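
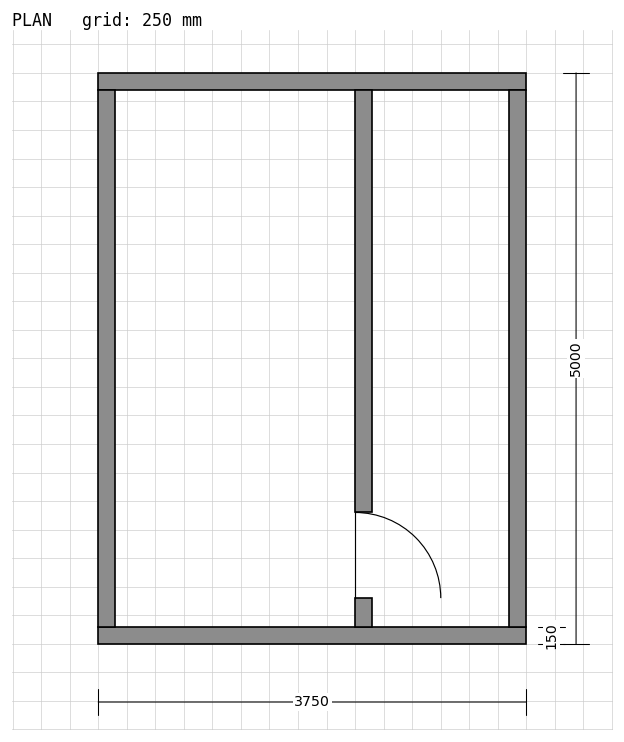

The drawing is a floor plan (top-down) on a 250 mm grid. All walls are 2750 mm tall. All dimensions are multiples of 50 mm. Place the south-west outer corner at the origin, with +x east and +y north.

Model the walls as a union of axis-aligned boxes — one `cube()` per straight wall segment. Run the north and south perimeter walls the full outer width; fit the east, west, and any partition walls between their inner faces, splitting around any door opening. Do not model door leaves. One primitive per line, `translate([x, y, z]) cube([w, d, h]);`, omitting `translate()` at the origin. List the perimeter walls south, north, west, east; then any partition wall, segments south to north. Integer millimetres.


cube([3750, 150, 2750]);
translate([0, 4850, 0]) cube([3750, 150, 2750]);
translate([0, 150, 0]) cube([150, 4700, 2750]);
translate([3600, 150, 0]) cube([150, 4700, 2750]);
translate([2250, 150, 0]) cube([150, 250, 2750]);
translate([2250, 1150, 0]) cube([150, 3700, 2750]);


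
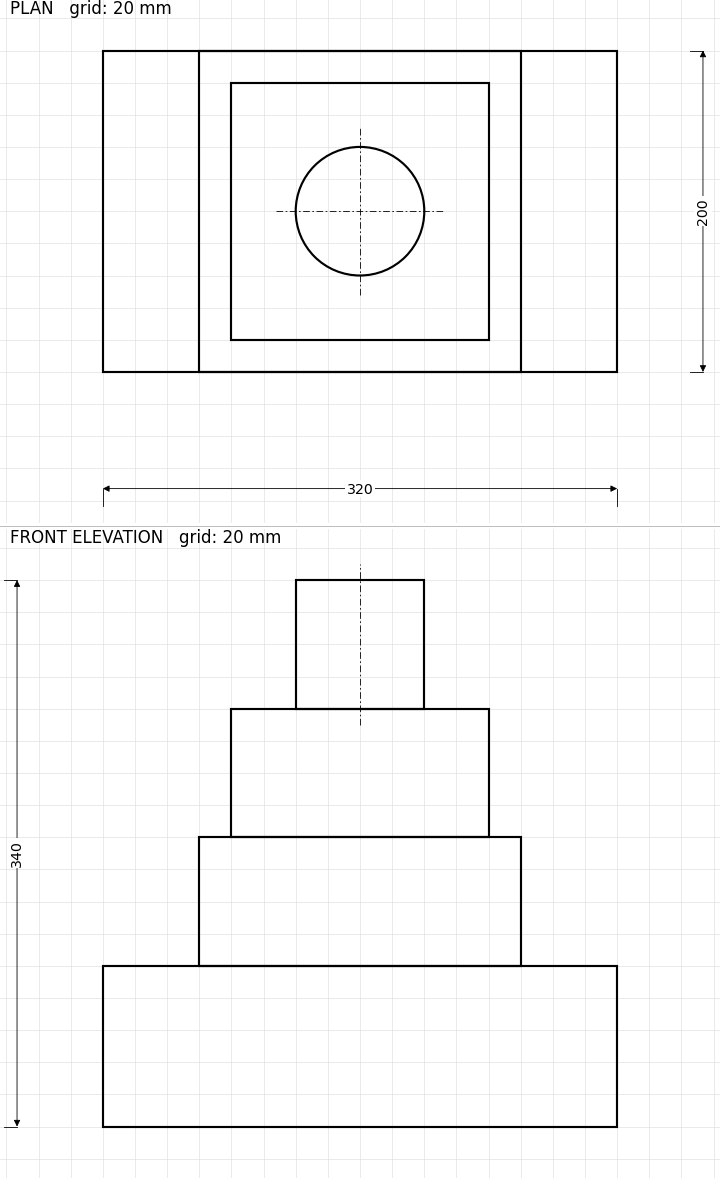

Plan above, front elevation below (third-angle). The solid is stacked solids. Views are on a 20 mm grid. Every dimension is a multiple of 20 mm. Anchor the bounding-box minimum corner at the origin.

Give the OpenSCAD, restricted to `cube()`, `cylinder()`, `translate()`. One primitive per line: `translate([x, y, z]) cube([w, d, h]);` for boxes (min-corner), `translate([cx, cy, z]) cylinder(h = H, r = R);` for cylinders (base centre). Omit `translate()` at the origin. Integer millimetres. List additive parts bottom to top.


cube([320, 200, 100]);
translate([60, 0, 100]) cube([200, 200, 80]);
translate([80, 20, 180]) cube([160, 160, 80]);
translate([160, 100, 260]) cylinder(h = 80, r = 40);


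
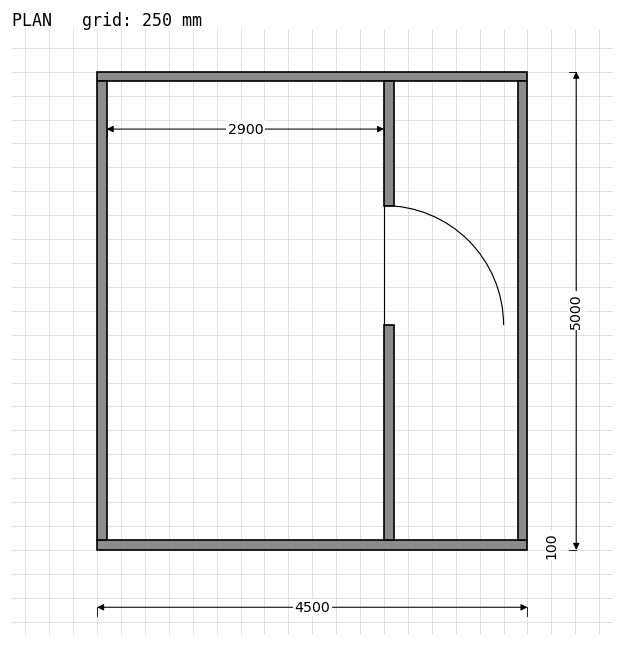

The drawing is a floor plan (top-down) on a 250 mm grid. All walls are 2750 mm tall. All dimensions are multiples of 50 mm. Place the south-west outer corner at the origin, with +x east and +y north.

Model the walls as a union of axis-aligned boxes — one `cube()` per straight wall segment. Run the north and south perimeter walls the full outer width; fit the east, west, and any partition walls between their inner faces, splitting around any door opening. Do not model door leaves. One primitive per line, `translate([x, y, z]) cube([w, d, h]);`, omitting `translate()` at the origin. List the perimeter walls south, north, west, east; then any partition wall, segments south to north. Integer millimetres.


cube([4500, 100, 2750]);
translate([0, 4900, 0]) cube([4500, 100, 2750]);
translate([0, 100, 0]) cube([100, 4800, 2750]);
translate([4400, 100, 0]) cube([100, 4800, 2750]);
translate([3000, 100, 0]) cube([100, 2250, 2750]);
translate([3000, 3600, 0]) cube([100, 1300, 2750]);


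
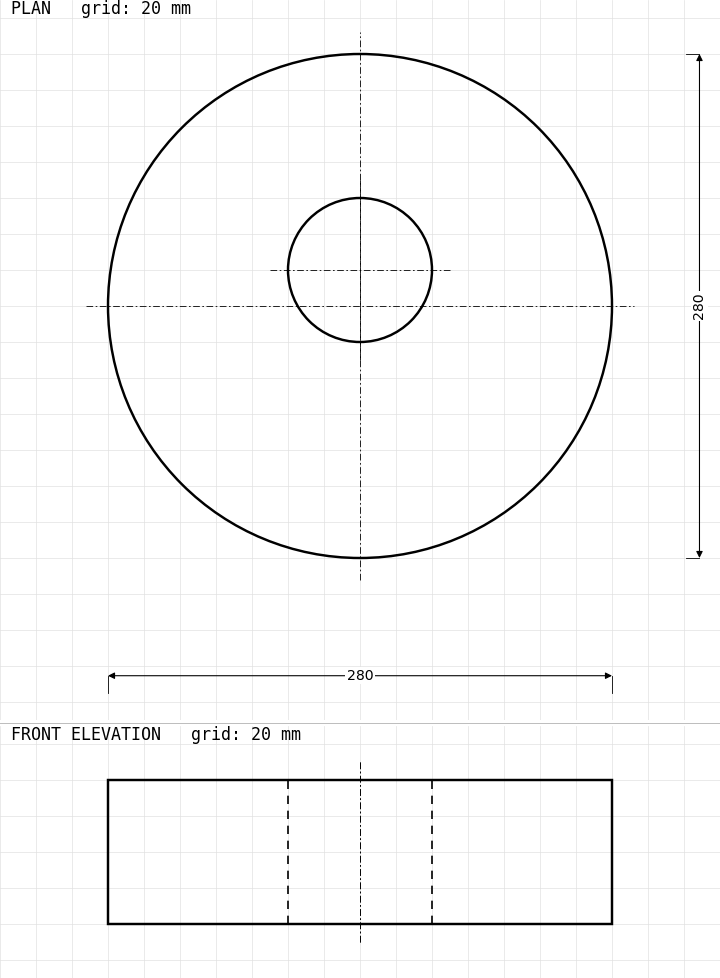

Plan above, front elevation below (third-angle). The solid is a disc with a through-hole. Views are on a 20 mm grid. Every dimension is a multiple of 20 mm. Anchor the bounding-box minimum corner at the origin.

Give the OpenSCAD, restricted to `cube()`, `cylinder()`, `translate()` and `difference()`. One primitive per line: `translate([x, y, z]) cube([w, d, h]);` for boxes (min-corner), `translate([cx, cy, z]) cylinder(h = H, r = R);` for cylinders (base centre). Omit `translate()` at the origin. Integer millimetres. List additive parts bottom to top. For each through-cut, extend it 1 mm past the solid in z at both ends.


difference() {
  translate([140, 140, 0]) cylinder(h = 80, r = 140);
  translate([140, 160, -1]) cylinder(h = 82, r = 40);
}


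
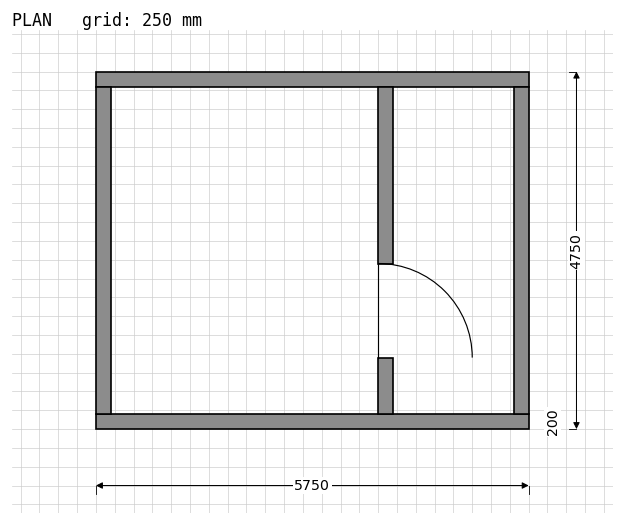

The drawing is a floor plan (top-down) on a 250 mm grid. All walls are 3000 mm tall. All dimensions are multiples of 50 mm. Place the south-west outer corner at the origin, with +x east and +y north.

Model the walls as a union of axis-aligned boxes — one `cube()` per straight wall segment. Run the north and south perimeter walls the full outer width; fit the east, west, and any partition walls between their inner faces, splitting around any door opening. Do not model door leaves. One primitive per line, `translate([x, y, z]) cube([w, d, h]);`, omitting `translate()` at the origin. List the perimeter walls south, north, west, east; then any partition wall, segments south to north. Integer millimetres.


cube([5750, 200, 3000]);
translate([0, 4550, 0]) cube([5750, 200, 3000]);
translate([0, 200, 0]) cube([200, 4350, 3000]);
translate([5550, 200, 0]) cube([200, 4350, 3000]);
translate([3750, 200, 0]) cube([200, 750, 3000]);
translate([3750, 2200, 0]) cube([200, 2350, 3000]);


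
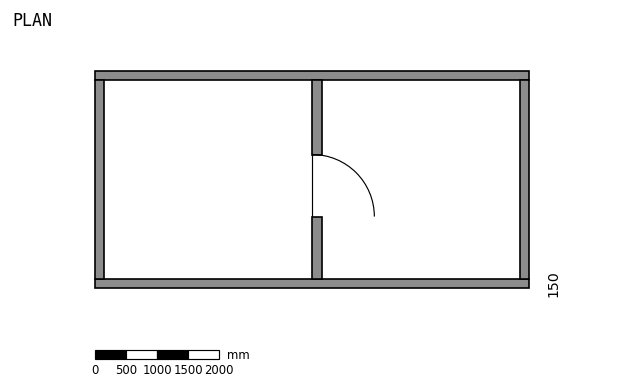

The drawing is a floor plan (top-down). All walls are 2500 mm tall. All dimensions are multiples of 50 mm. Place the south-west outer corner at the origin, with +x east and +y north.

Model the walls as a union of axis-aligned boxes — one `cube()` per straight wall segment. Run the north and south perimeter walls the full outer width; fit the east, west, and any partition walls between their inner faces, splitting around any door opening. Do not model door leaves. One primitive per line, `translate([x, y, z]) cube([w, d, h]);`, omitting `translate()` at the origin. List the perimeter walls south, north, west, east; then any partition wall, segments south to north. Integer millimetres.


cube([7000, 150, 2500]);
translate([0, 3350, 0]) cube([7000, 150, 2500]);
translate([0, 150, 0]) cube([150, 3200, 2500]);
translate([6850, 150, 0]) cube([150, 3200, 2500]);
translate([3500, 150, 0]) cube([150, 1000, 2500]);
translate([3500, 2150, 0]) cube([150, 1200, 2500]);


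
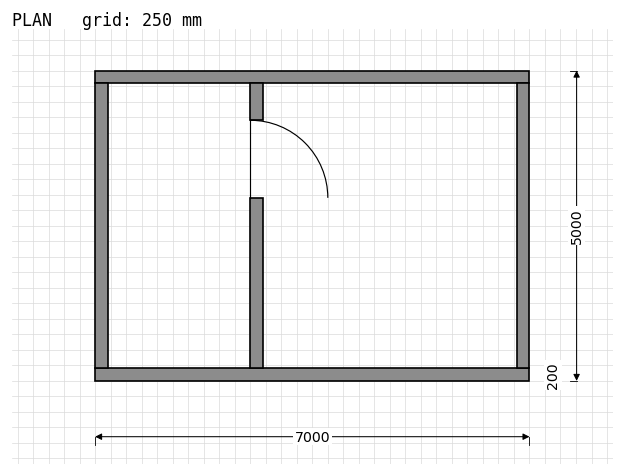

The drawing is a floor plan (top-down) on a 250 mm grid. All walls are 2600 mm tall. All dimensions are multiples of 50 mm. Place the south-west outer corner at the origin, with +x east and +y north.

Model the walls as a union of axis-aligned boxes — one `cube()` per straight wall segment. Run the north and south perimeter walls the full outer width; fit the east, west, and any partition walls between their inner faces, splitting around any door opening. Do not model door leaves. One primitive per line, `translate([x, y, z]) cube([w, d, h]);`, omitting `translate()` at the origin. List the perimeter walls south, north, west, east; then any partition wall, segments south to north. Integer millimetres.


cube([7000, 200, 2600]);
translate([0, 4800, 0]) cube([7000, 200, 2600]);
translate([0, 200, 0]) cube([200, 4600, 2600]);
translate([6800, 200, 0]) cube([200, 4600, 2600]);
translate([2500, 200, 0]) cube([200, 2750, 2600]);
translate([2500, 4200, 0]) cube([200, 600, 2600]);


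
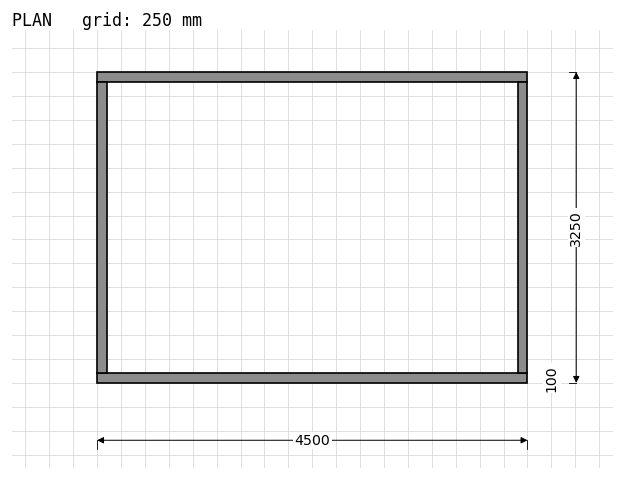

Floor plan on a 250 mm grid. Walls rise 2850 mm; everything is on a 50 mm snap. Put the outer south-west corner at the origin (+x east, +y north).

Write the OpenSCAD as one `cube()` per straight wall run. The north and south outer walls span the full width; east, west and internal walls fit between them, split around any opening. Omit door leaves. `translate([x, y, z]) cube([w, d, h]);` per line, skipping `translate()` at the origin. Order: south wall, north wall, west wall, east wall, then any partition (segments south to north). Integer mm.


cube([4500, 100, 2850]);
translate([0, 3150, 0]) cube([4500, 100, 2850]);
translate([0, 100, 0]) cube([100, 3050, 2850]);
translate([4400, 100, 0]) cube([100, 3050, 2850]);


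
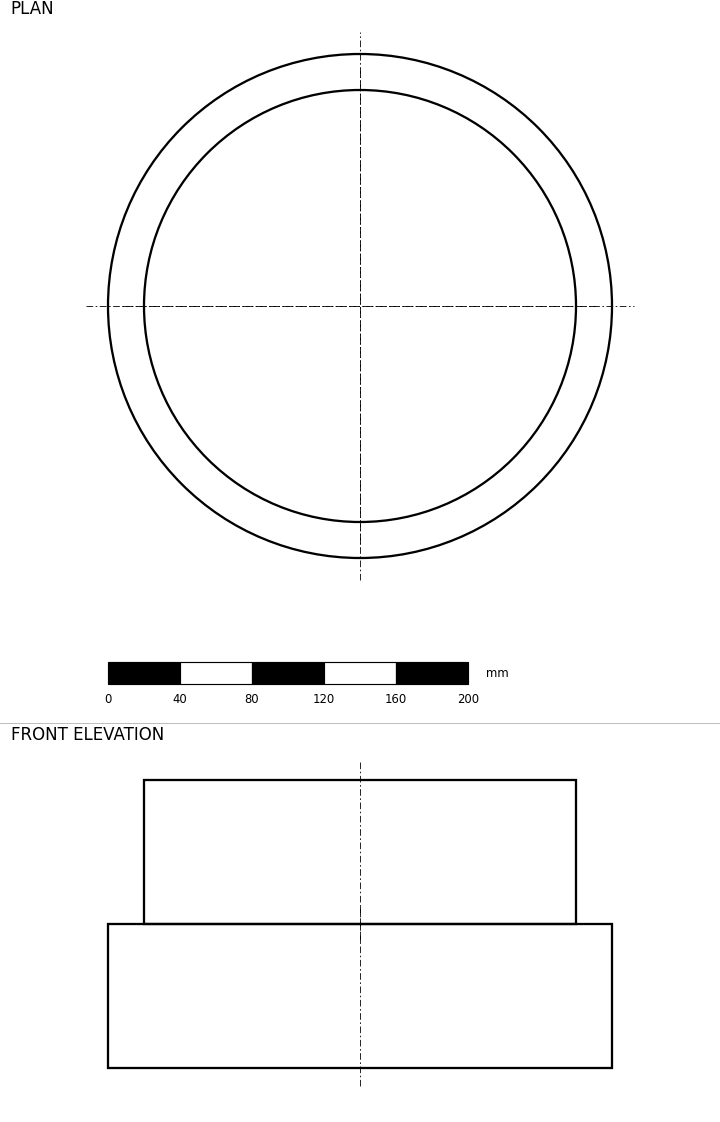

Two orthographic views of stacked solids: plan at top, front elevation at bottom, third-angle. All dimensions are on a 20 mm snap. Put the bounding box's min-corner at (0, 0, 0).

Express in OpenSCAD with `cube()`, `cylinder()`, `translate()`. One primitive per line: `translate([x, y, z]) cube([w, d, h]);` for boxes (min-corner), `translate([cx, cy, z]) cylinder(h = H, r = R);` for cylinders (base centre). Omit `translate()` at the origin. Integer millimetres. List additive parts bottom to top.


translate([140, 140, 0]) cylinder(h = 80, r = 140);
translate([140, 140, 80]) cylinder(h = 80, r = 120);


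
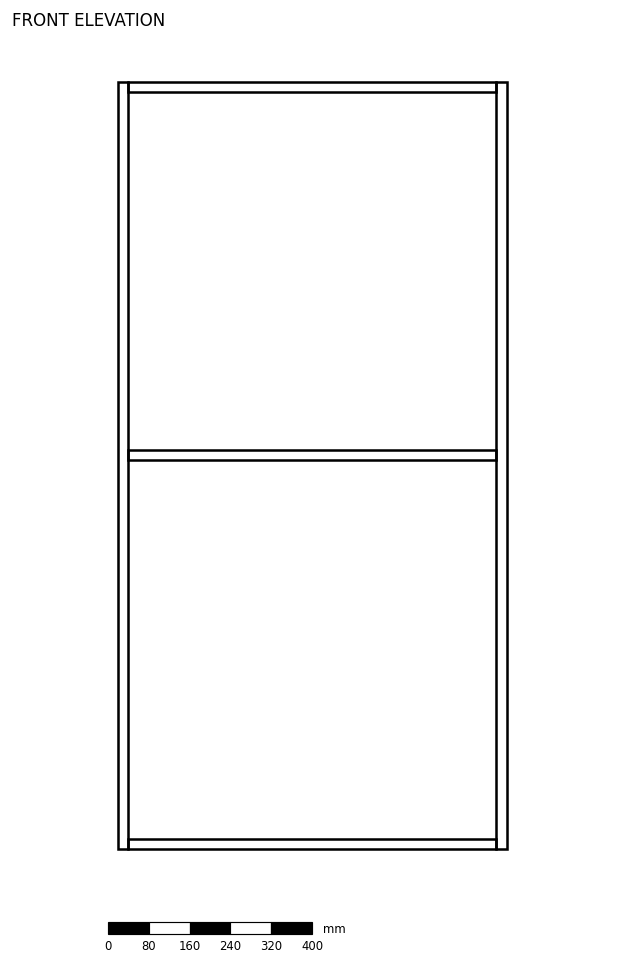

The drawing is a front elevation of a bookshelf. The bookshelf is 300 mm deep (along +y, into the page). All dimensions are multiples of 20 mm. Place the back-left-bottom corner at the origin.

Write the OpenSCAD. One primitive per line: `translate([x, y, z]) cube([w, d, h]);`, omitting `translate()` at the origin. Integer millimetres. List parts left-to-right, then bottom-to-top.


cube([20, 300, 1500]);
translate([20, 0, 0]) cube([720, 300, 20]);
translate([20, 0, 760]) cube([720, 300, 20]);
translate([20, 0, 1480]) cube([720, 300, 20]);
translate([740, 0, 0]) cube([20, 300, 1500]);


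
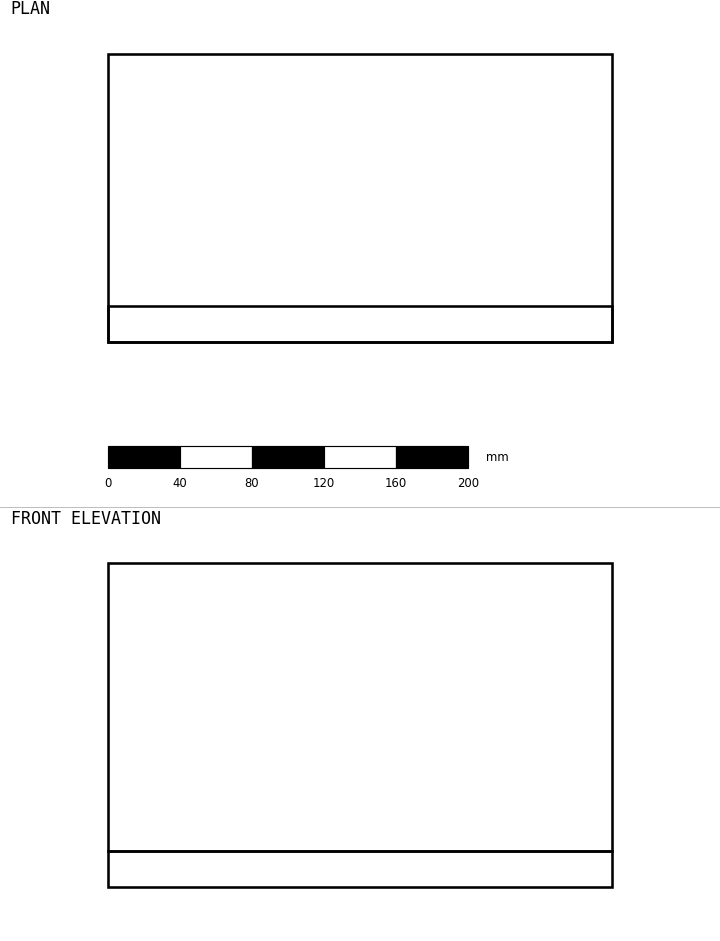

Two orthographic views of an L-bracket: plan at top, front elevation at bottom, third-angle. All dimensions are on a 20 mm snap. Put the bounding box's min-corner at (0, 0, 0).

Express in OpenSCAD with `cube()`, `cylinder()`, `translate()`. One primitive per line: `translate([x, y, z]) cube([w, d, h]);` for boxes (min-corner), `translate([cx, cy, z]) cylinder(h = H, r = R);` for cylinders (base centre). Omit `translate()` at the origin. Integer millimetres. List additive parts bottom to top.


cube([280, 160, 20]);
translate([0, 0, 20]) cube([280, 20, 160]);


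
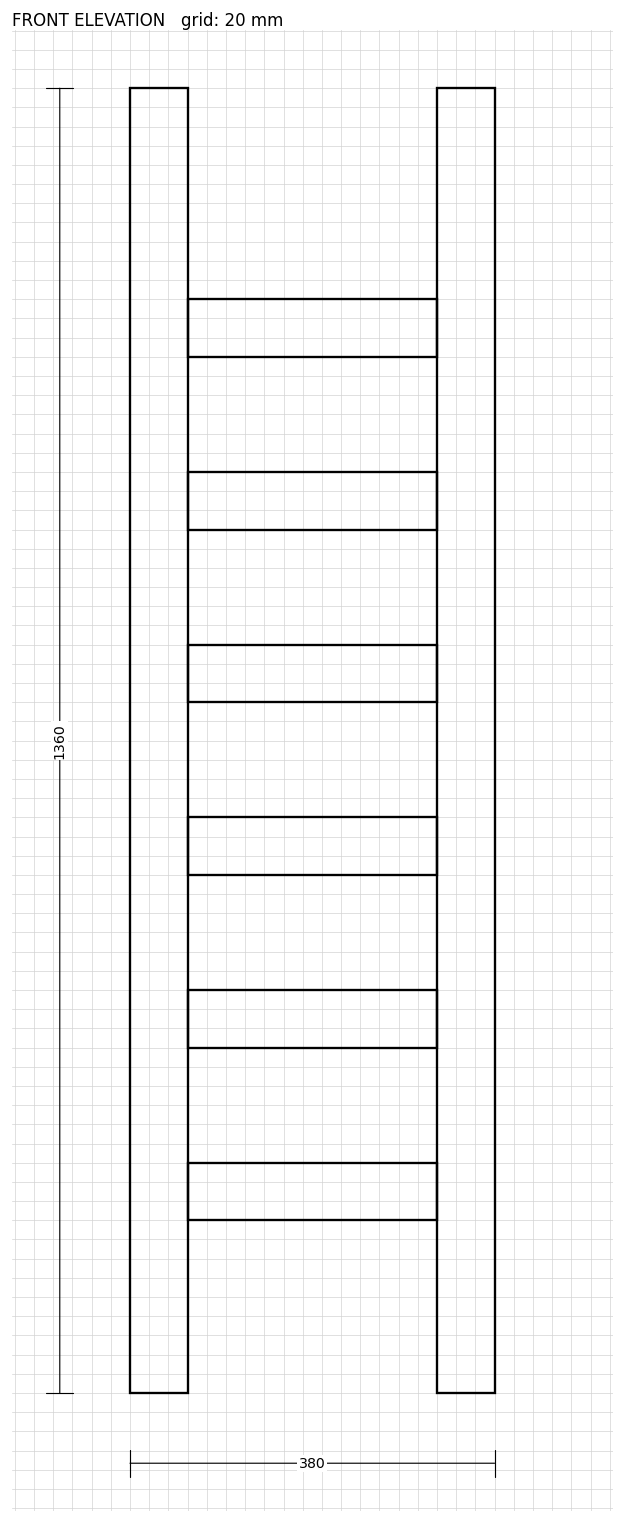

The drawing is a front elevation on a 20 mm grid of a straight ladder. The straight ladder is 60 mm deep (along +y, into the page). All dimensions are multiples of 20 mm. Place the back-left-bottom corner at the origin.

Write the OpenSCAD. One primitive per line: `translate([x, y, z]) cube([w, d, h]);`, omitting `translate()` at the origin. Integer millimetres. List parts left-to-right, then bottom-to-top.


cube([60, 60, 1360]);
translate([60, 0, 180]) cube([260, 60, 60]);
translate([60, 0, 360]) cube([260, 60, 60]);
translate([60, 0, 540]) cube([260, 60, 60]);
translate([60, 0, 720]) cube([260, 60, 60]);
translate([60, 0, 900]) cube([260, 60, 60]);
translate([60, 0, 1080]) cube([260, 60, 60]);
translate([320, 0, 0]) cube([60, 60, 1360]);


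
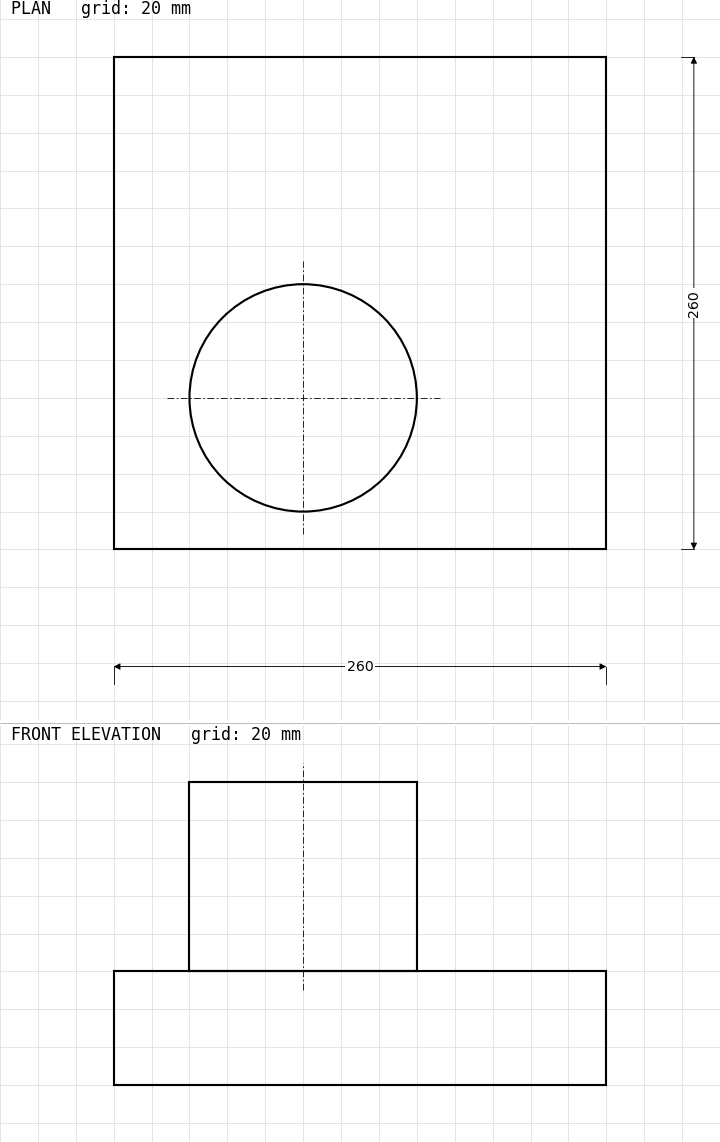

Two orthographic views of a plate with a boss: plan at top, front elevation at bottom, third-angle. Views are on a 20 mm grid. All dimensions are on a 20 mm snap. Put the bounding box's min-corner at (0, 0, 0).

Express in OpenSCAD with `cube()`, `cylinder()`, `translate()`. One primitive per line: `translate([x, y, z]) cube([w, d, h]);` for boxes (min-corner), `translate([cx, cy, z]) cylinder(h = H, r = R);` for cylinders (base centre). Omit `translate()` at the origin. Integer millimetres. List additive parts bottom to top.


cube([260, 260, 60]);
translate([100, 80, 60]) cylinder(h = 100, r = 60);


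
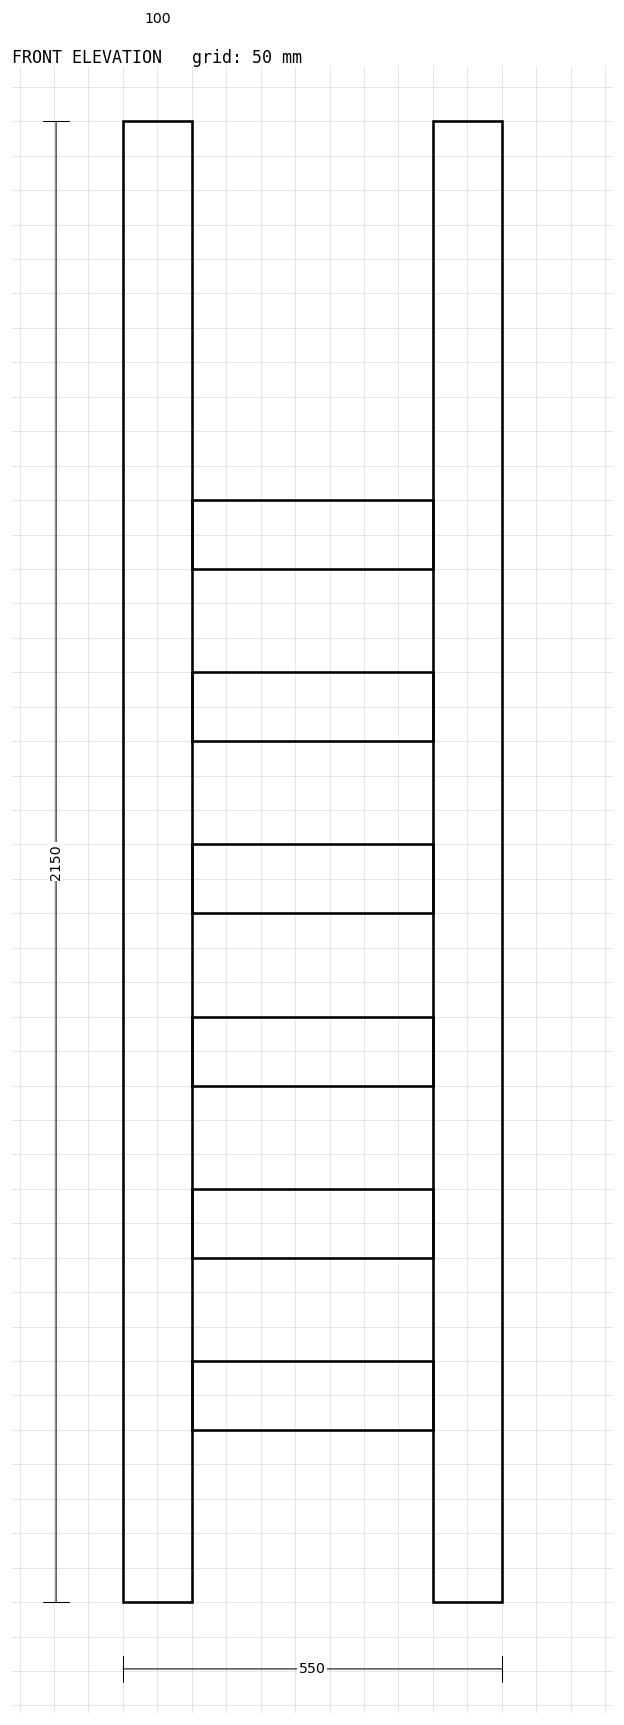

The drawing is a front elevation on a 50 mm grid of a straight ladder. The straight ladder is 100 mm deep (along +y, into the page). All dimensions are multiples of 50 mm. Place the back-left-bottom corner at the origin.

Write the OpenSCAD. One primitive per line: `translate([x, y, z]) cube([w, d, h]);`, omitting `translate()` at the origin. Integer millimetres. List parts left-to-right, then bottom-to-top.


cube([100, 100, 2150]);
translate([100, 0, 250]) cube([350, 100, 100]);
translate([100, 0, 500]) cube([350, 100, 100]);
translate([100, 0, 750]) cube([350, 100, 100]);
translate([100, 0, 1000]) cube([350, 100, 100]);
translate([100, 0, 1250]) cube([350, 100, 100]);
translate([100, 0, 1500]) cube([350, 100, 100]);
translate([450, 0, 0]) cube([100, 100, 2150]);


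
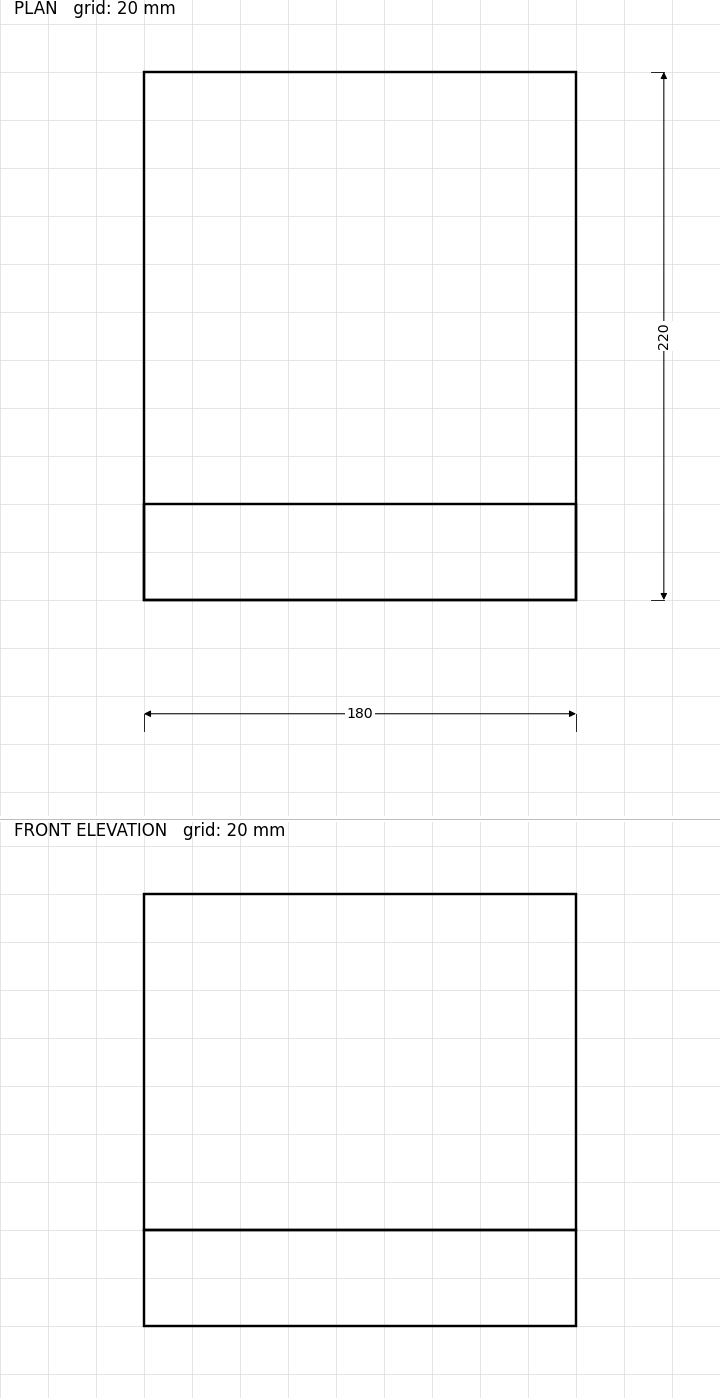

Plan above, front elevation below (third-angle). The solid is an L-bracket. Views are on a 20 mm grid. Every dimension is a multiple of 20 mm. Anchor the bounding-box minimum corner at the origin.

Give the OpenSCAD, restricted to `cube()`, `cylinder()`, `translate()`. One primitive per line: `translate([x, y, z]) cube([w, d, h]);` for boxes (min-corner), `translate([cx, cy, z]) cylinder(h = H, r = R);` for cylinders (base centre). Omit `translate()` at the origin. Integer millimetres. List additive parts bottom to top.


cube([180, 220, 40]);
translate([0, 0, 40]) cube([180, 40, 140]);


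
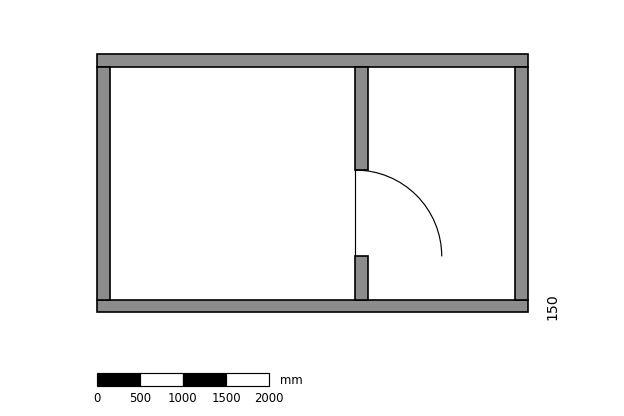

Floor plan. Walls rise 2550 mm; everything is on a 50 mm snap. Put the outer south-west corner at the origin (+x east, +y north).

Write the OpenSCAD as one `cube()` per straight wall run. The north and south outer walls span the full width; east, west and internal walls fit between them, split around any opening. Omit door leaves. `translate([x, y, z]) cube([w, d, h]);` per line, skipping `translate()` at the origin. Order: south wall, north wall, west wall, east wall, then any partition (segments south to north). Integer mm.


cube([5000, 150, 2550]);
translate([0, 2850, 0]) cube([5000, 150, 2550]);
translate([0, 150, 0]) cube([150, 2700, 2550]);
translate([4850, 150, 0]) cube([150, 2700, 2550]);
translate([3000, 150, 0]) cube([150, 500, 2550]);
translate([3000, 1650, 0]) cube([150, 1200, 2550]);


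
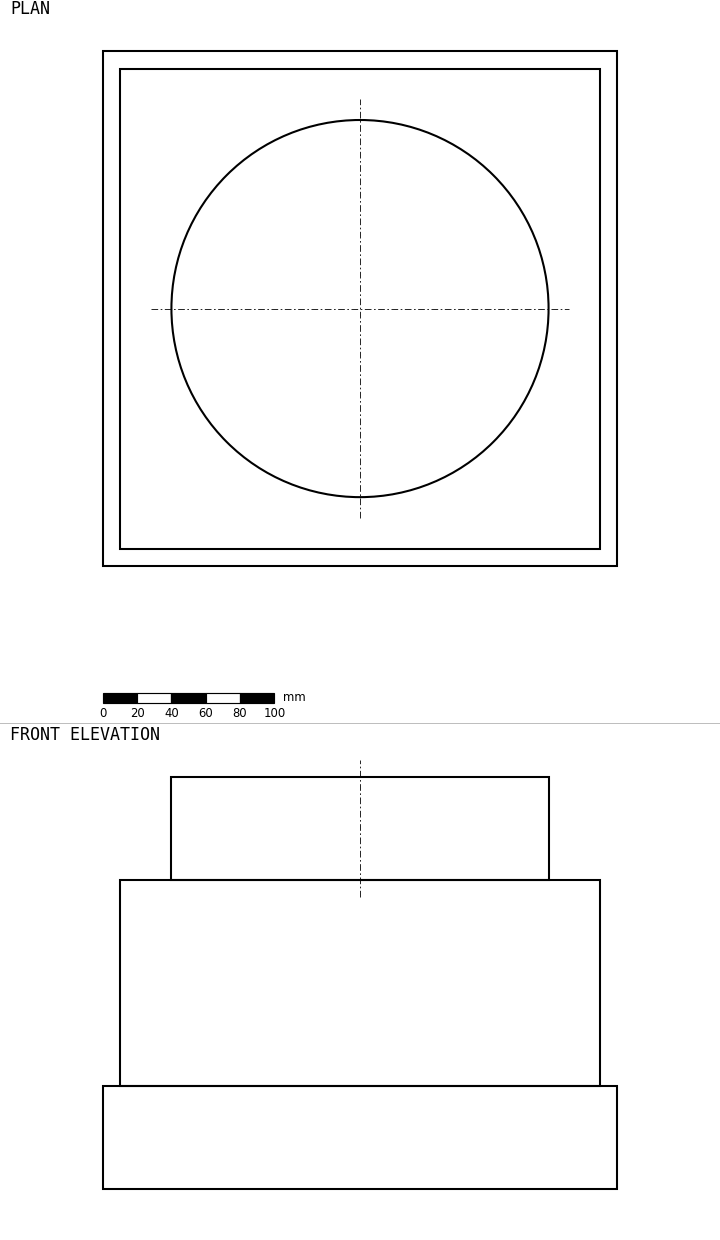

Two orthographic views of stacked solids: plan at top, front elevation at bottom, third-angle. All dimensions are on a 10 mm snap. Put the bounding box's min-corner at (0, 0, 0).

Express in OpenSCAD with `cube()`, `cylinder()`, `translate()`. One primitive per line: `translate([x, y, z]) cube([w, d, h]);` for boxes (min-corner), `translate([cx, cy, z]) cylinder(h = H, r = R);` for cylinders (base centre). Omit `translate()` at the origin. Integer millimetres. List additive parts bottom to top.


cube([300, 300, 60]);
translate([10, 10, 60]) cube([280, 280, 120]);
translate([150, 150, 180]) cylinder(h = 60, r = 110);


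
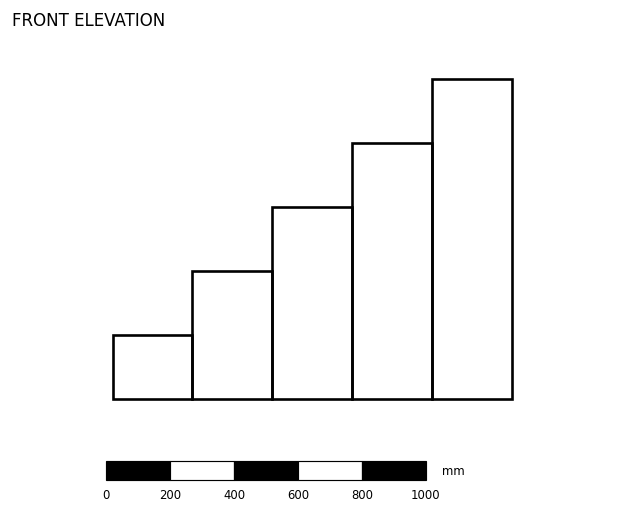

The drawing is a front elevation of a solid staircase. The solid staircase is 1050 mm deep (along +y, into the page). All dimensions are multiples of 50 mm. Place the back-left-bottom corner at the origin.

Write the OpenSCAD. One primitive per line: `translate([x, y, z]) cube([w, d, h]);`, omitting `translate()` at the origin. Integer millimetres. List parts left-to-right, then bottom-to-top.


cube([250, 1050, 200]);
translate([250, 0, 0]) cube([250, 1050, 400]);
translate([500, 0, 0]) cube([250, 1050, 600]);
translate([750, 0, 0]) cube([250, 1050, 800]);
translate([1000, 0, 0]) cube([250, 1050, 1000]);


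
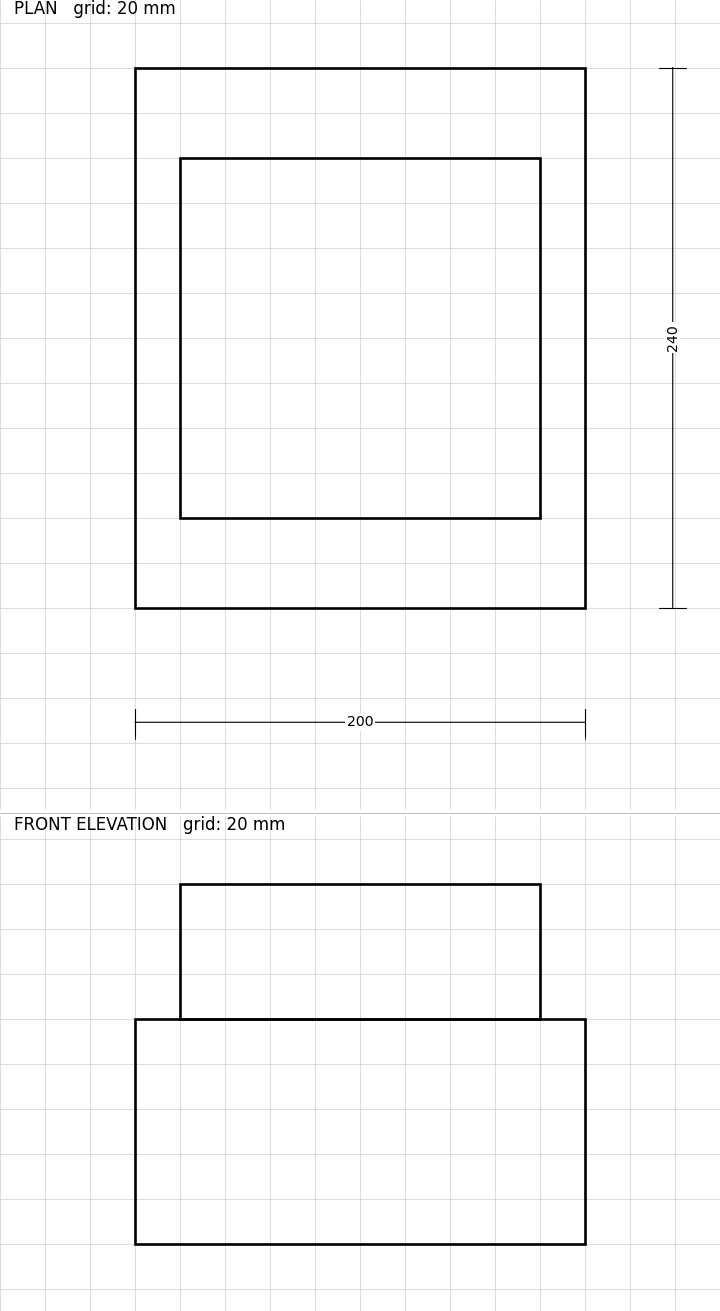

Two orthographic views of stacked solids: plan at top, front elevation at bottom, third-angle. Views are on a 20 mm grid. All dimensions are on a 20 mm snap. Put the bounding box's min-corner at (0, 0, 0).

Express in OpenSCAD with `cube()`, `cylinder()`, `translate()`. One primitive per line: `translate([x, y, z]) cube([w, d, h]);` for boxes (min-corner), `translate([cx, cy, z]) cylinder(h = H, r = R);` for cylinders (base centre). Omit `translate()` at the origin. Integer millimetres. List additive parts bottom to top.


cube([200, 240, 100]);
translate([20, 40, 100]) cube([160, 160, 60]);


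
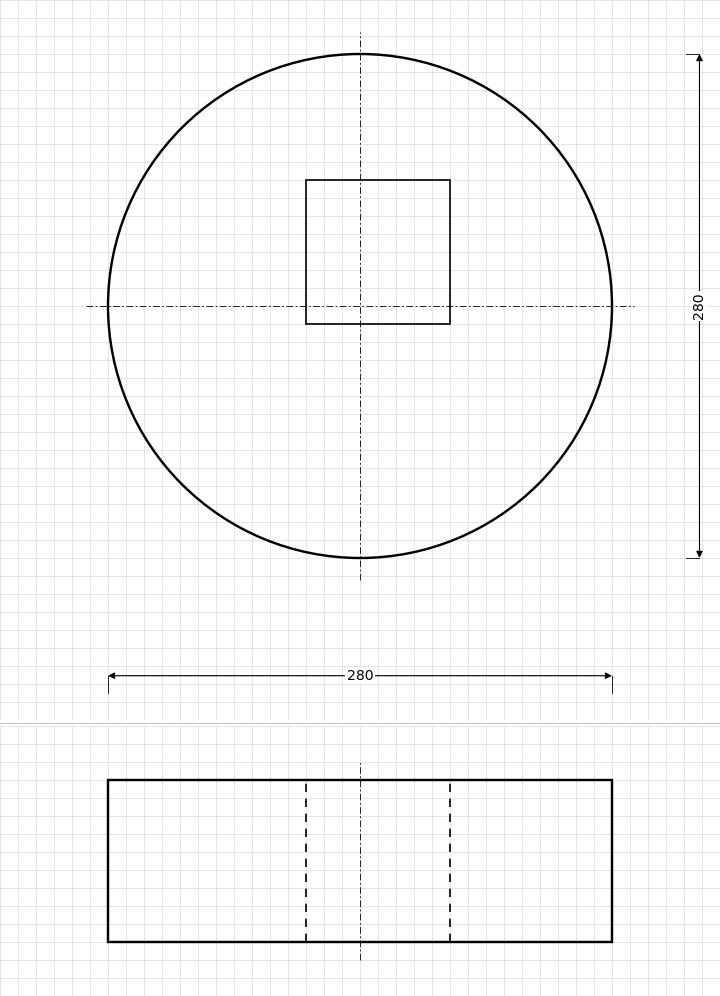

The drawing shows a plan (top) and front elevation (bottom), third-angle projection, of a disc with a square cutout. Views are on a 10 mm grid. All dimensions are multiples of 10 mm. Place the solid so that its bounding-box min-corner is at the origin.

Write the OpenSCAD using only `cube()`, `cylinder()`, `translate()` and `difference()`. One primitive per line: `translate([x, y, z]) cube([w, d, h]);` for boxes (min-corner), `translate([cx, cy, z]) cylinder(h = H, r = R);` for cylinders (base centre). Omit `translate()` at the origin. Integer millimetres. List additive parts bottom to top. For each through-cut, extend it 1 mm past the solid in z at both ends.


difference() {
  translate([140, 140, 0]) cylinder(h = 90, r = 140);
  translate([110, 130, -1]) cube([80, 80, 92]);
}


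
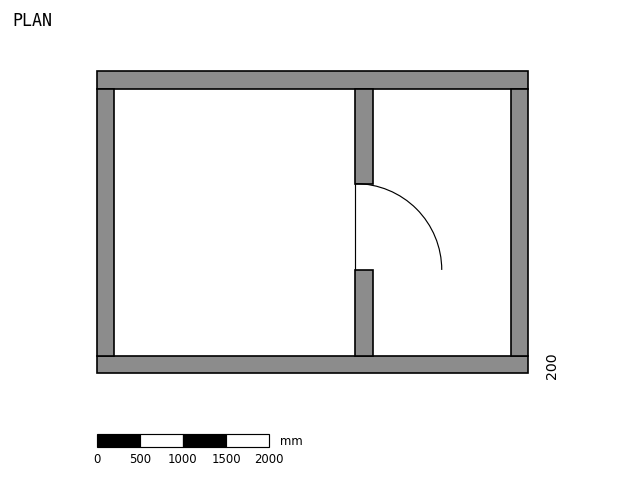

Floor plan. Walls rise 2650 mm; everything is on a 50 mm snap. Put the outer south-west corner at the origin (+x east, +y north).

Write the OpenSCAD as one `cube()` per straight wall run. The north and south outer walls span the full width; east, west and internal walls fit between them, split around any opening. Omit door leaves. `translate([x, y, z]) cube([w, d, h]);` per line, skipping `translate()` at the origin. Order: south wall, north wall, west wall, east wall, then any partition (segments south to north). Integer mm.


cube([5000, 200, 2650]);
translate([0, 3300, 0]) cube([5000, 200, 2650]);
translate([0, 200, 0]) cube([200, 3100, 2650]);
translate([4800, 200, 0]) cube([200, 3100, 2650]);
translate([3000, 200, 0]) cube([200, 1000, 2650]);
translate([3000, 2200, 0]) cube([200, 1100, 2650]);


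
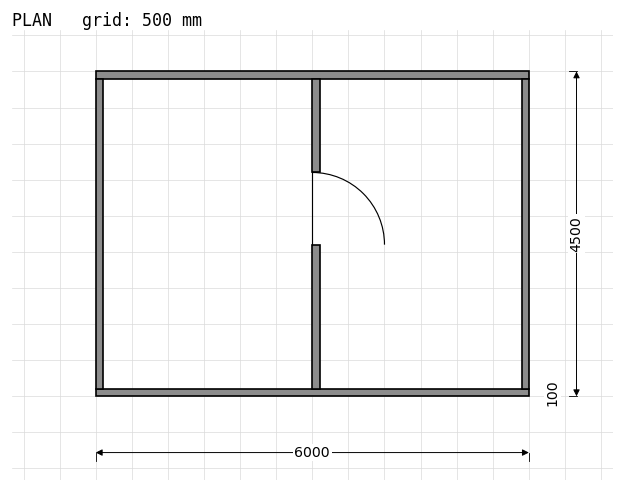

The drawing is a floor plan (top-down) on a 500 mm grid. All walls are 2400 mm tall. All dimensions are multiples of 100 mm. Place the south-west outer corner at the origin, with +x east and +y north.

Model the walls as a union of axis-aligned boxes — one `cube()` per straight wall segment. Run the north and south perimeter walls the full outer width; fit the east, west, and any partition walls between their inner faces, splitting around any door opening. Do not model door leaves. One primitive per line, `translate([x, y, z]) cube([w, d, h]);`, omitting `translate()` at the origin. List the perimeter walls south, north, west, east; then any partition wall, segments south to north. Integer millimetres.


cube([6000, 100, 2400]);
translate([0, 4400, 0]) cube([6000, 100, 2400]);
translate([0, 100, 0]) cube([100, 4300, 2400]);
translate([5900, 100, 0]) cube([100, 4300, 2400]);
translate([3000, 100, 0]) cube([100, 2000, 2400]);
translate([3000, 3100, 0]) cube([100, 1300, 2400]);


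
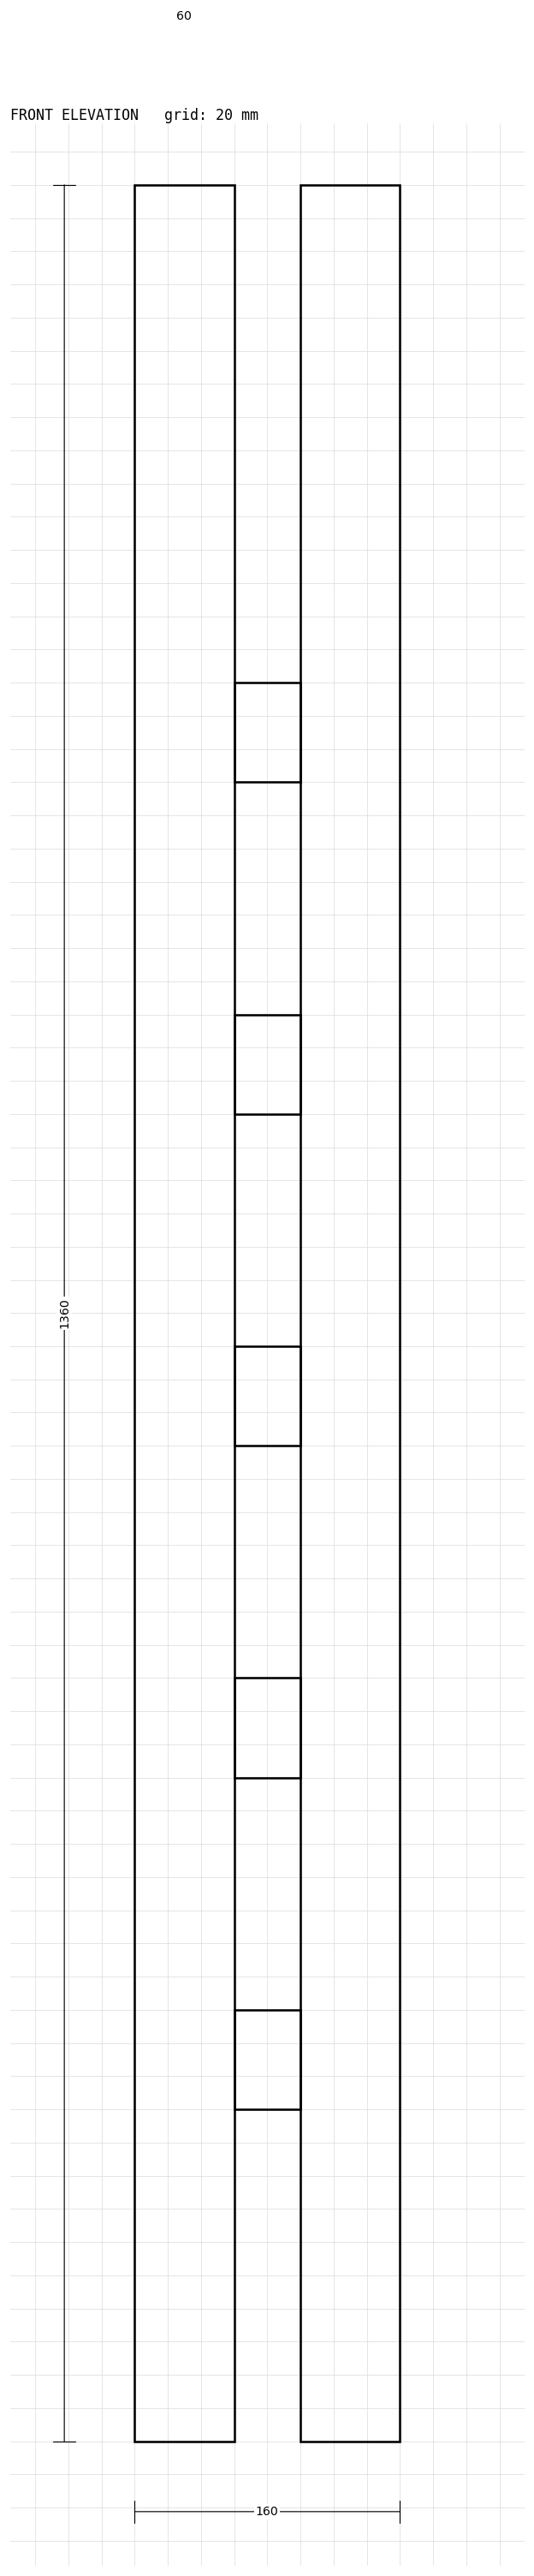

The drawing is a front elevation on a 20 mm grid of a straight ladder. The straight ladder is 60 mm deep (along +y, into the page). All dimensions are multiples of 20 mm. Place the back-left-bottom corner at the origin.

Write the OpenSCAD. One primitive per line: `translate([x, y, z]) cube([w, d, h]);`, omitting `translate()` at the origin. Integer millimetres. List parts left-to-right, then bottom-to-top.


cube([60, 60, 1360]);
translate([60, 0, 200]) cube([40, 60, 60]);
translate([60, 0, 400]) cube([40, 60, 60]);
translate([60, 0, 600]) cube([40, 60, 60]);
translate([60, 0, 800]) cube([40, 60, 60]);
translate([60, 0, 1000]) cube([40, 60, 60]);
translate([100, 0, 0]) cube([60, 60, 1360]);


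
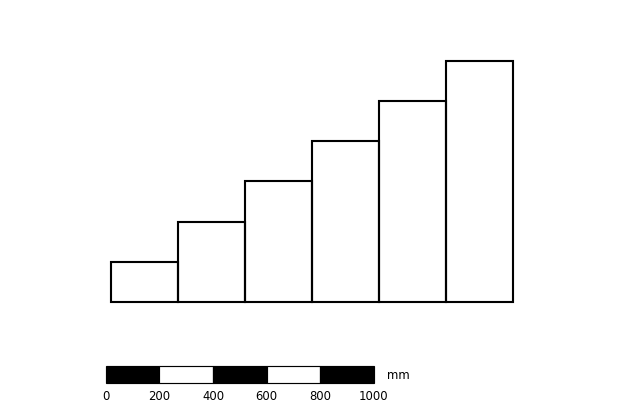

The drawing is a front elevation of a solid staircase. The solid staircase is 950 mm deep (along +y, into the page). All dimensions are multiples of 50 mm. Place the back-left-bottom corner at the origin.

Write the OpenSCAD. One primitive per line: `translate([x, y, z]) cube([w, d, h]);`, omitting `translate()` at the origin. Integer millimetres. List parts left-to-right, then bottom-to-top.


cube([250, 950, 150]);
translate([250, 0, 0]) cube([250, 950, 300]);
translate([500, 0, 0]) cube([250, 950, 450]);
translate([750, 0, 0]) cube([250, 950, 600]);
translate([1000, 0, 0]) cube([250, 950, 750]);
translate([1250, 0, 0]) cube([250, 950, 900]);


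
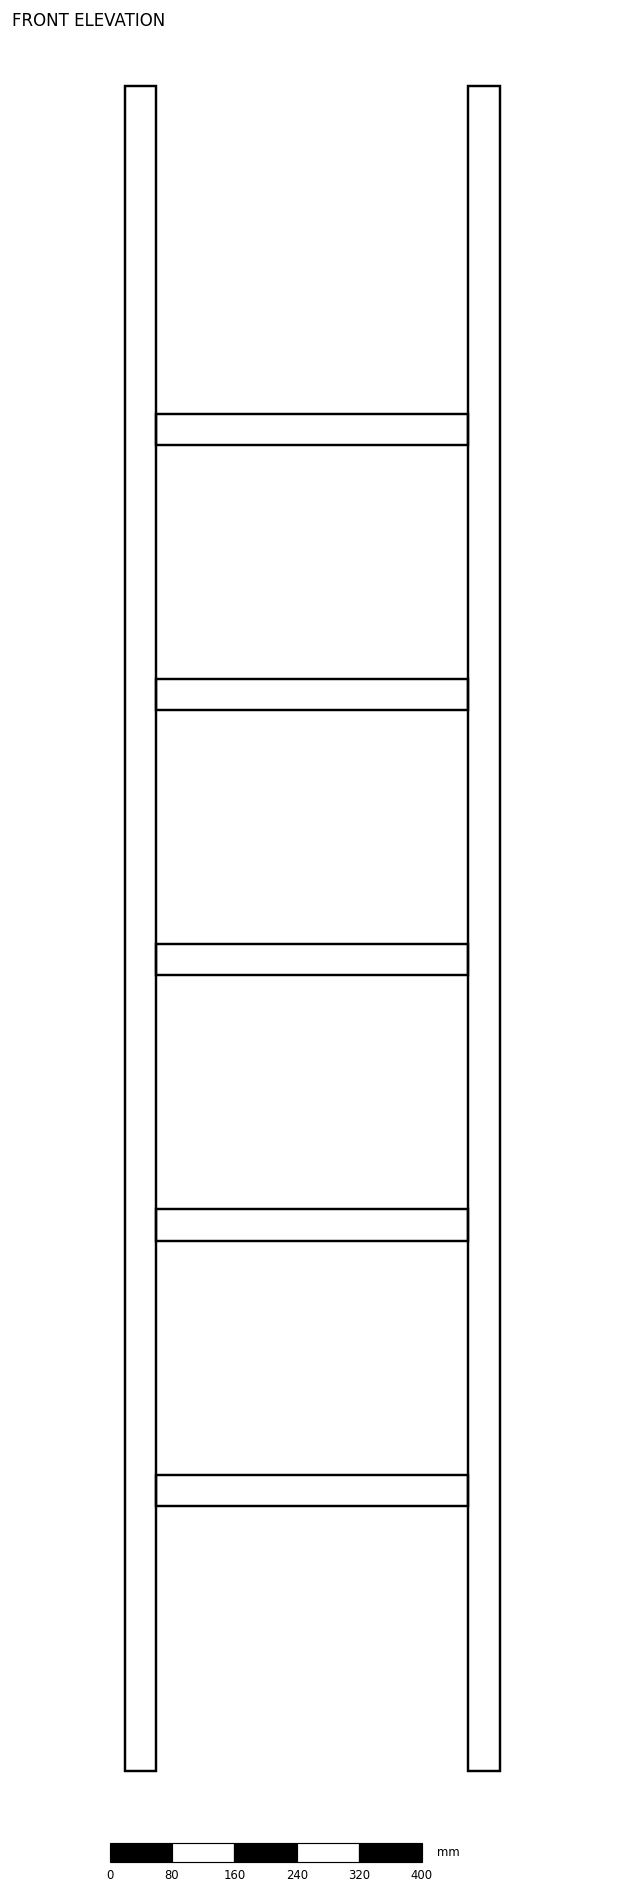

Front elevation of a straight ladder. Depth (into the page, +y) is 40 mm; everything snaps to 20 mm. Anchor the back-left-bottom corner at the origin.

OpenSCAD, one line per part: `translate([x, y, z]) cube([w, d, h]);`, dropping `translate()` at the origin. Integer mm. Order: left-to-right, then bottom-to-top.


cube([40, 40, 2160]);
translate([40, 0, 340]) cube([400, 40, 40]);
translate([40, 0, 680]) cube([400, 40, 40]);
translate([40, 0, 1020]) cube([400, 40, 40]);
translate([40, 0, 1360]) cube([400, 40, 40]);
translate([40, 0, 1700]) cube([400, 40, 40]);
translate([440, 0, 0]) cube([40, 40, 2160]);


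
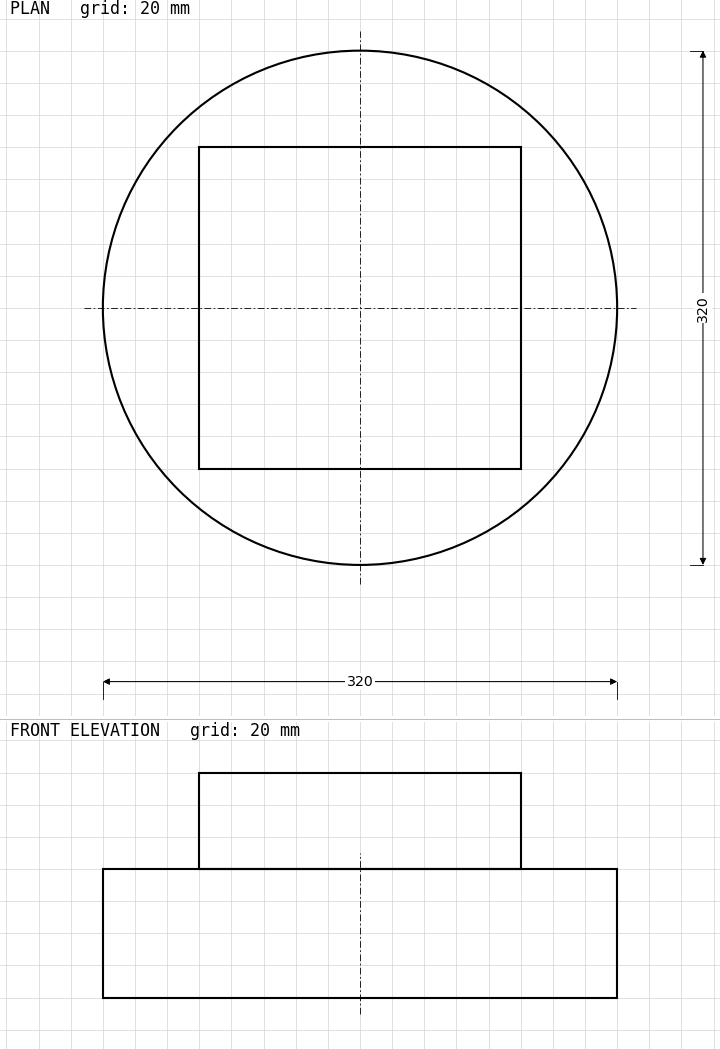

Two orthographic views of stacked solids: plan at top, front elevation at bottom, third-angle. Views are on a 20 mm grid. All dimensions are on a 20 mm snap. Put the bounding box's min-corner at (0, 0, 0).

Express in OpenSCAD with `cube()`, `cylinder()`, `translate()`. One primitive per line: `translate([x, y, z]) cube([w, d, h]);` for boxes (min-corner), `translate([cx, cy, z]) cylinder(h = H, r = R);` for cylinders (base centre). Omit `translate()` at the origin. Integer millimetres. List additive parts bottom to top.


translate([160, 160, 0]) cylinder(h = 80, r = 160);
translate([60, 60, 80]) cube([200, 200, 60]);


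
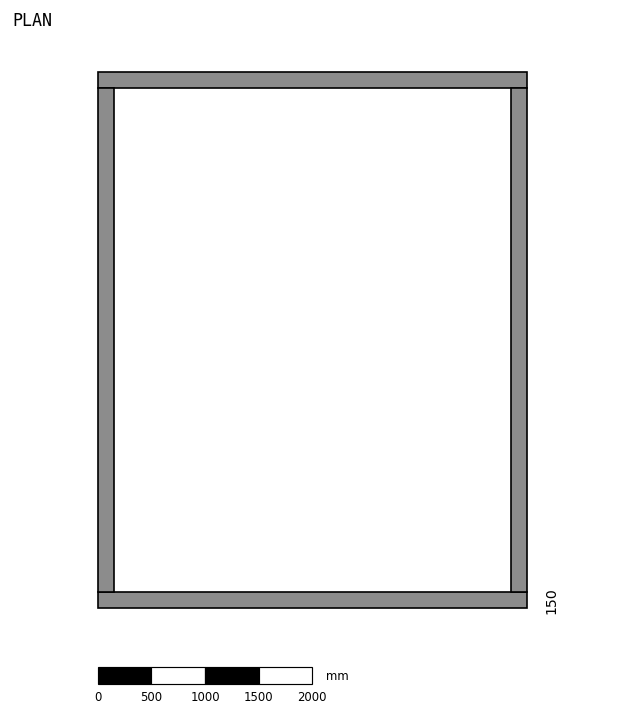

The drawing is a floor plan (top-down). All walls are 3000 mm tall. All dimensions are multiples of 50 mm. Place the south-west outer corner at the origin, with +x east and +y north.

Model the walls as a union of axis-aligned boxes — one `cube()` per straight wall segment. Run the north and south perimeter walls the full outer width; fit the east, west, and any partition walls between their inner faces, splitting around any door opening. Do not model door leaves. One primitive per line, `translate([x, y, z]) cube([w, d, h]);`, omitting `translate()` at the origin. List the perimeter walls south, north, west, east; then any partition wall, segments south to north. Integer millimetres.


cube([4000, 150, 3000]);
translate([0, 4850, 0]) cube([4000, 150, 3000]);
translate([0, 150, 0]) cube([150, 4700, 3000]);
translate([3850, 150, 0]) cube([150, 4700, 3000]);


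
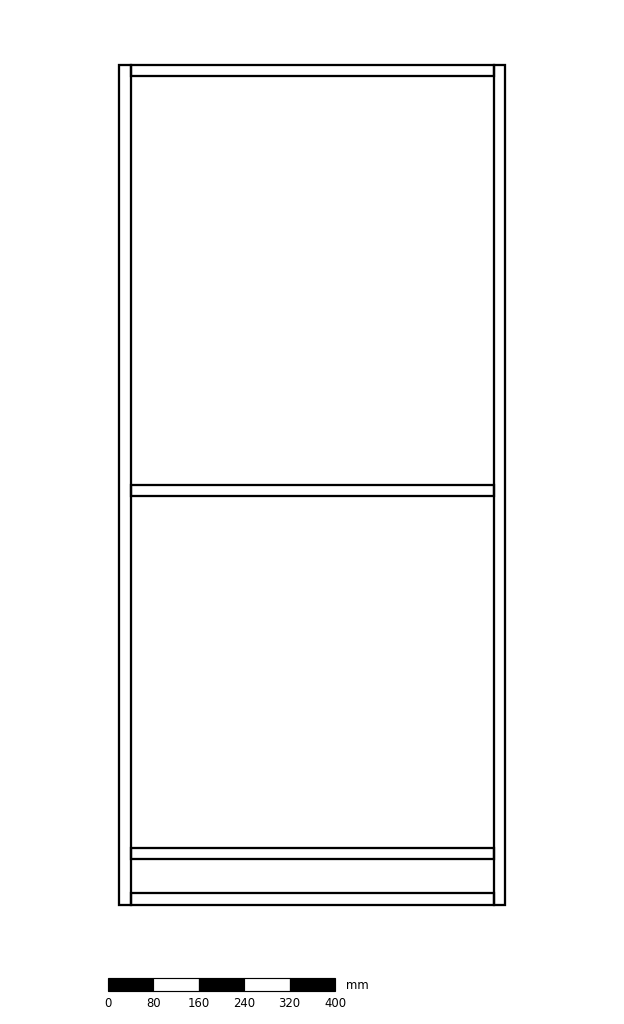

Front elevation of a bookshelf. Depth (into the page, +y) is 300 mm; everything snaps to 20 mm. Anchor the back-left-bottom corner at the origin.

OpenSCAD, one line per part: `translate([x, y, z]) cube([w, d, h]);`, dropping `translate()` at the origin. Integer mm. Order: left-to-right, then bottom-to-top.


cube([20, 300, 1480]);
translate([20, 0, 0]) cube([640, 300, 20]);
translate([20, 0, 80]) cube([640, 300, 20]);
translate([20, 0, 720]) cube([640, 300, 20]);
translate([20, 0, 1460]) cube([640, 300, 20]);
translate([660, 0, 0]) cube([20, 300, 1480]);


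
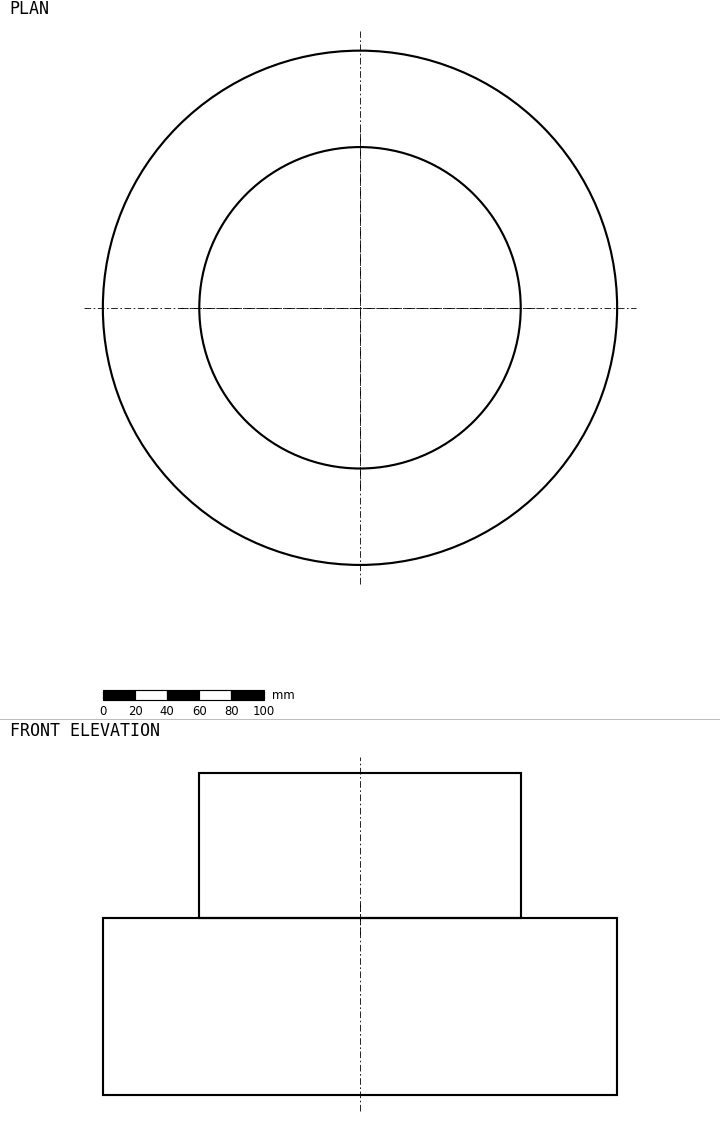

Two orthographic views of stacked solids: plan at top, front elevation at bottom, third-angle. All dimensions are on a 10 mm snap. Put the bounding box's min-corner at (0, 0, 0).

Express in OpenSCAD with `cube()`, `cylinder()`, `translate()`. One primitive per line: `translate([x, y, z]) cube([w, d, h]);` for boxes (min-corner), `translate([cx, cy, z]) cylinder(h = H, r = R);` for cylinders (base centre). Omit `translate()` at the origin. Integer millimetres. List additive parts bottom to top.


translate([160, 160, 0]) cylinder(h = 110, r = 160);
translate([160, 160, 110]) cylinder(h = 90, r = 100);


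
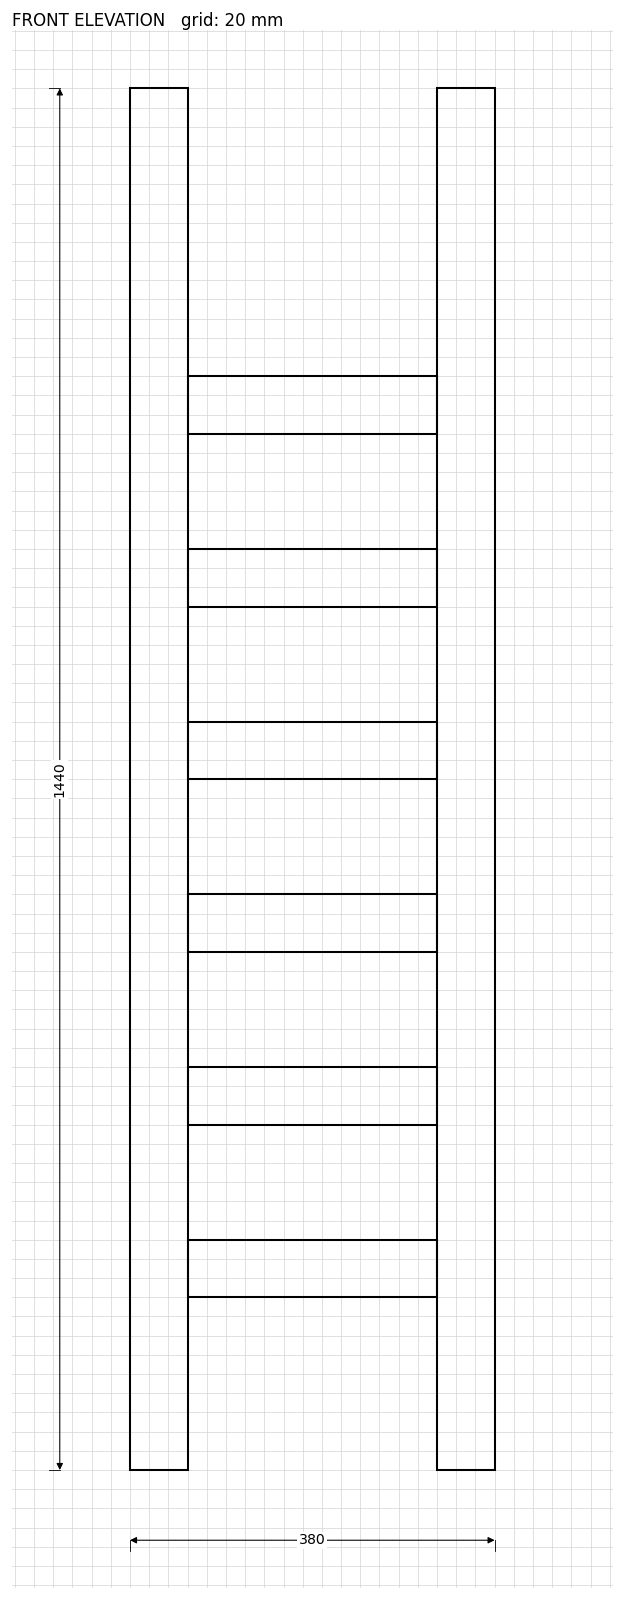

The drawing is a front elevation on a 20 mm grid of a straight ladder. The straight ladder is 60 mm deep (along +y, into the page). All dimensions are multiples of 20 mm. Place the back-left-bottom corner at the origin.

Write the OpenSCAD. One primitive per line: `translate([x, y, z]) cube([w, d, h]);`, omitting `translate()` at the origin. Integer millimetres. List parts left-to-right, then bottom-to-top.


cube([60, 60, 1440]);
translate([60, 0, 180]) cube([260, 60, 60]);
translate([60, 0, 360]) cube([260, 60, 60]);
translate([60, 0, 540]) cube([260, 60, 60]);
translate([60, 0, 720]) cube([260, 60, 60]);
translate([60, 0, 900]) cube([260, 60, 60]);
translate([60, 0, 1080]) cube([260, 60, 60]);
translate([320, 0, 0]) cube([60, 60, 1440]);


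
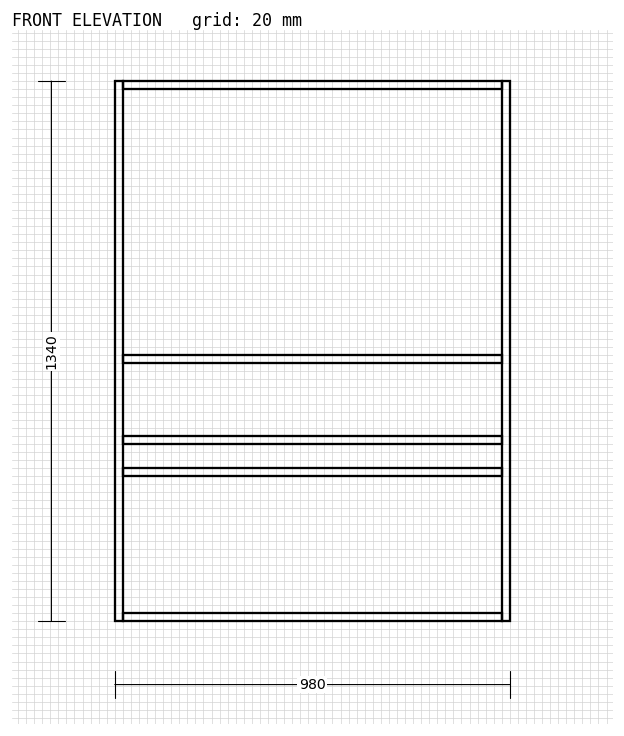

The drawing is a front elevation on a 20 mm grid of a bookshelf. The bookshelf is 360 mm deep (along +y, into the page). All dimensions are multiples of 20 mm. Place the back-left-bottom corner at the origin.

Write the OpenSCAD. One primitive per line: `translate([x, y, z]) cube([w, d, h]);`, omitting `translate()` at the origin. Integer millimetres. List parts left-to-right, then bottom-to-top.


cube([20, 360, 1340]);
translate([20, 0, 0]) cube([940, 360, 20]);
translate([20, 0, 360]) cube([940, 360, 20]);
translate([20, 0, 440]) cube([940, 360, 20]);
translate([20, 0, 640]) cube([940, 360, 20]);
translate([20, 0, 1320]) cube([940, 360, 20]);
translate([960, 0, 0]) cube([20, 360, 1340]);


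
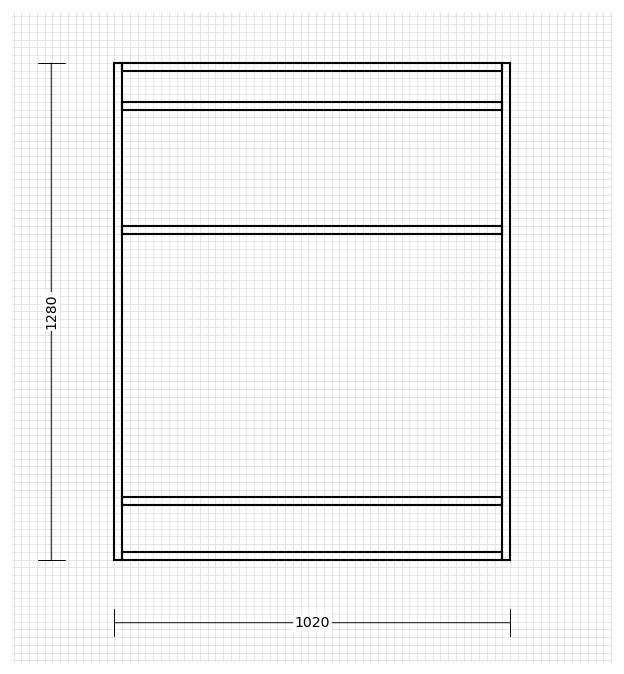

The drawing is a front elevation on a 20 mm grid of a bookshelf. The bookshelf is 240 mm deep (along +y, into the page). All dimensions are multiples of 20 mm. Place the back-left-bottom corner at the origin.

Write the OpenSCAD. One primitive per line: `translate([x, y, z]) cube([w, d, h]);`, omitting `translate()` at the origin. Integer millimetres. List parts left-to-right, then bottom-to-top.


cube([20, 240, 1280]);
translate([20, 0, 0]) cube([980, 240, 20]);
translate([20, 0, 140]) cube([980, 240, 20]);
translate([20, 0, 840]) cube([980, 240, 20]);
translate([20, 0, 1160]) cube([980, 240, 20]);
translate([20, 0, 1260]) cube([980, 240, 20]);
translate([1000, 0, 0]) cube([20, 240, 1280]);


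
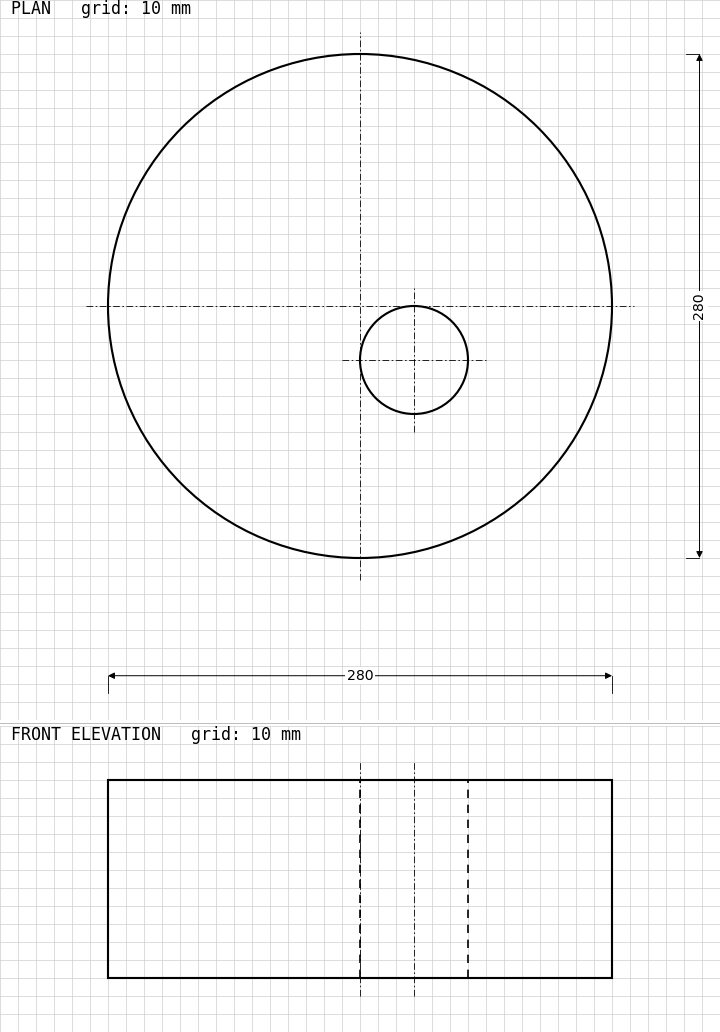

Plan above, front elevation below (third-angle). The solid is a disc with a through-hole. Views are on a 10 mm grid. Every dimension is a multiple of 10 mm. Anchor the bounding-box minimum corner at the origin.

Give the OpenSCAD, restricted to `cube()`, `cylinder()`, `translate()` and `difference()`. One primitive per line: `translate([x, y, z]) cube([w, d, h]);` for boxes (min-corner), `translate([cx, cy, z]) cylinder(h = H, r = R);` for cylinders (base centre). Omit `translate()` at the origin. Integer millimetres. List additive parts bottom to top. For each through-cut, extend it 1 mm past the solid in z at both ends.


difference() {
  translate([140, 140, 0]) cylinder(h = 110, r = 140);
  translate([170, 110, -1]) cylinder(h = 112, r = 30);
}


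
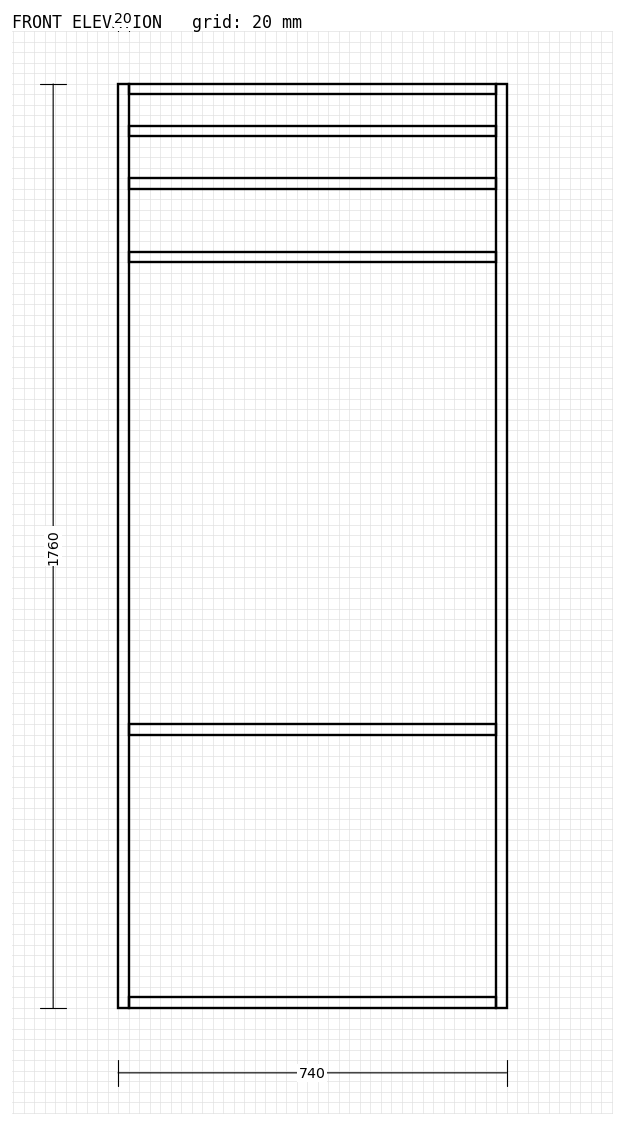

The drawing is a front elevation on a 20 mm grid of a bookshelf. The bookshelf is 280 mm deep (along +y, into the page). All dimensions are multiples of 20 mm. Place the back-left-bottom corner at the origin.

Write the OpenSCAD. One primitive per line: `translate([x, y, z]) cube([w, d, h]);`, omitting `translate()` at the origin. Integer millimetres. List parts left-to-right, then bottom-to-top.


cube([20, 280, 1760]);
translate([20, 0, 0]) cube([700, 280, 20]);
translate([20, 0, 520]) cube([700, 280, 20]);
translate([20, 0, 1420]) cube([700, 280, 20]);
translate([20, 0, 1560]) cube([700, 280, 20]);
translate([20, 0, 1660]) cube([700, 280, 20]);
translate([20, 0, 1740]) cube([700, 280, 20]);
translate([720, 0, 0]) cube([20, 280, 1760]);
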